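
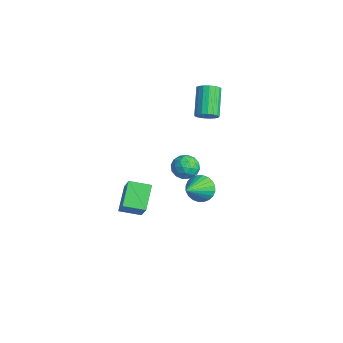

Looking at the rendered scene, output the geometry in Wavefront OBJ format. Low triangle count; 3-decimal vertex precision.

v -2.948 -1.716 -2.078
v -1.713 -1.897 -0.646
v -2.403 -0.511 -2.396
v -1.169 -0.692 -0.963
v -1.791 -2.528 -3.177
v -0.557 -2.709 -1.744
v -1.247 -1.323 -3.494
v -0.012 -1.504 -2.062
v -3.266 3.551 2.419
v -2.802 3.399 2.961
v -4.19 4.098 4.344
v -4.654 4.249 3.801
v -2.723 3.728 2.874
v -4.111 4.427 4.256
v -2.769 4.017 2.682
v -4.157 4.716 4.064
v -2.929 4.198 2.429
v -4.317 4.897 3.812
v -3.166 4.231 2.175
v -4.554 4.93 3.557
v -3.426 4.109 1.976
v -4.814 4.807 3.359
v -3.649 3.858 1.879
v -5.037 4.557 3.261
v -3.785 3.537 1.905
v -5.172 4.236 3.288
v -3.801 3.219 2.049
v -5.189 3.918 3.432
v -3.695 2.977 2.278
v -5.083 3.676 3.66
v -3.491 2.866 2.539
v -4.879 3.565 3.921
v -3.235 2.913 2.772
v -4.623 3.612 4.155
v -2.986 3.105 2.925
v -4.374 3.804 4.307
v 0.318 1.523 1.372
v 0.895 1.119 1.886
v -0.055 0.281 0.814
v 0.522 -0.123 1.328
v -0.191 0.241 1.675
v 0.04 1.009 2.02
v 0.8 0.391 0.68
v 1.031 1.159 1.025
v 1.193 0.419 1.458
v 0.581 0.327 2.074
v 0.259 1.073 0.626
v -0.353 0.981 1.242
v 0.639 1.43 1.678
v 0.201 -0.03 1.022
v -0.218 0.184 1.226
v 0.121 -0.054 1.528
v 0.137 1.366 1.757
v 0.476 1.128 2.059
v -0.162 0.612 1.935
v 0.364 0.272 0.641
v 0.703 0.034 0.943
v 0.719 1.454 1.172
v 1.058 1.216 1.474
v 1.002 0.788 0.765
v 1.154 0.781 1.729
v 0.935 0.051 1.401
v 1.098 0.353 1.02
v 1.234 0.804 1.223
v 0.794 0.727 2.09
v 0.575 -0.003 1.762
v 0.156 0.211 1.966
v 0.291 0.662 2.169
v 0.969 0.315 1.839
v 0.265 1.403 0.938
v 0.046 0.673 0.61
v 0.549 0.738 0.531
v 0.684 1.189 0.734
v -0.095 1.349 1.299
v -0.314 0.619 0.971
v -0.394 0.596 1.477
v -0.258 1.047 1.68
v -0.129 1.085 0.861
v -3.835 3.425 -4.446
v -3.043 3.666 -4.97
v -2.725 2.015 -3.414
v -3.013 3.906 -4.674
v -3.107 4.073 -4.343
v -3.313 4.142 -4.028
v -3.598 4.101 -3.777
v -3.92 3.957 -3.627
v -4.228 3.733 -3.603
v -4.477 3.461 -3.706
v -4.628 3.184 -3.922
v -4.658 2.944 -4.218
v -4.563 2.777 -4.548
v -4.357 2.708 -4.863
v -4.072 2.749 -5.115
v -3.751 2.892 -5.264
v -3.442 3.117 -5.289
v -3.194 3.389 -5.186
f 2 4 1
f 5 2 1
f 1 4 3
f 3 5 1
f 2 8 4
f 6 2 5
f 6 8 2
f 4 8 3
f 7 5 3
f 3 8 7
f 7 6 5
f 8 6 7
f 10 9 13
f 10 13 11
f 11 13 14
f 11 14 12
f 13 9 15
f 13 15 14
f 14 15 16
f 14 16 12
f 15 9 17
f 15 17 16
f 16 17 18
f 16 18 12
f 17 9 19
f 17 19 18
f 18 19 20
f 18 20 12
f 19 9 21
f 19 21 20
f 20 21 22
f 20 22 12
f 21 9 23
f 21 23 22
f 22 23 24
f 22 24 12
f 23 9 25
f 23 25 24
f 24 25 26
f 24 26 12
f 25 9 27
f 25 27 26
f 26 27 28
f 26 28 12
f 27 9 29
f 27 29 28
f 28 29 30
f 28 30 12
f 29 9 31
f 29 31 30
f 30 31 32
f 30 32 12
f 31 9 33
f 31 33 32
f 32 33 34
f 32 34 12
f 33 9 35
f 33 35 34
f 34 35 36
f 34 36 12
f 35 9 10
f 35 10 36
f 36 10 11
f 36 11 12
f 37 74 53
f 74 48 77
f 53 77 42
f 74 77 53
f 37 53 49
f 53 42 54
f 49 54 38
f 53 54 49
f 37 49 58
f 49 38 59
f 58 59 44
f 49 59 58
f 37 58 70
f 58 44 73
f 70 73 47
f 58 73 70
f 37 70 74
f 70 47 78
f 74 78 48
f 70 78 74
f 38 54 65
f 54 42 68
f 65 68 46
f 54 68 65
f 42 77 55
f 77 48 76
f 55 76 41
f 77 76 55
f 48 78 75
f 78 47 71
f 75 71 39
f 78 71 75
f 47 73 72
f 73 44 60
f 72 60 43
f 73 60 72
f 44 59 64
f 59 38 61
f 64 61 45
f 59 61 64
f 40 66 52
f 66 46 67
f 52 67 41
f 66 67 52
f 40 52 50
f 52 41 51
f 50 51 39
f 52 51 50
f 40 50 57
f 50 39 56
f 57 56 43
f 50 56 57
f 40 57 62
f 57 43 63
f 62 63 45
f 57 63 62
f 40 62 66
f 62 45 69
f 66 69 46
f 62 69 66
f 41 67 55
f 67 46 68
f 55 68 42
f 67 68 55
f 39 51 75
f 51 41 76
f 75 76 48
f 51 76 75
f 43 56 72
f 56 39 71
f 72 71 47
f 56 71 72
f 45 63 64
f 63 43 60
f 64 60 44
f 63 60 64
f 46 69 65
f 69 45 61
f 65 61 38
f 69 61 65
f 80 79 82
f 80 82 81
f 82 79 83
f 82 83 81
f 83 79 84
f 83 84 81
f 84 79 85
f 84 85 81
f 85 79 86
f 85 86 81
f 86 79 87
f 86 87 81
f 87 79 88
f 87 88 81
f 88 79 89
f 88 89 81
f 89 79 90
f 89 90 81
f 90 79 91
f 90 91 81
f 91 79 92
f 91 92 81
f 92 79 93
f 92 93 81
f 93 79 94
f 93 94 81
f 94 79 95
f 94 95 81
f 95 79 96
f 95 96 81
f 96 79 80
f 96 80 81



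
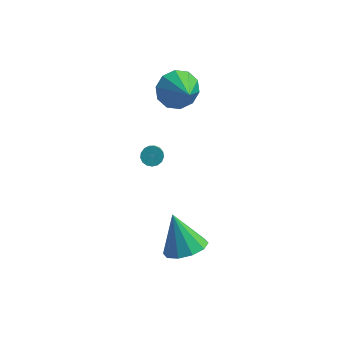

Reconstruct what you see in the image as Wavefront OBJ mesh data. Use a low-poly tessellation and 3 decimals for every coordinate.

v 1.06 -1.198 -2.722
v 1.899 -1.513 -2.235
v 0.36 -0.522 -1.078
v 2 -0.924 -2.434
v 1.742 -0.439 -2.743
v 1.223 -0.244 -3.044
v 0.643 -0.413 -3.222
v 0.222 -0.882 -3.209
v 0.121 -1.471 -3.01
v 0.379 -1.956 -2.701
v 0.897 -2.151 -2.399
v 1.478 -1.982 -2.221
v -1.123 2.751 -0.529
v -0.667 2.627 -0.721
v -0.421 1.266 0.737
v -0.877 1.389 0.929
v -0.617 2.806 -0.563
v -0.371 1.445 0.896
v -0.683 2.972 -0.397
v -0.437 1.611 1.062
v -0.85 3.088 -0.261
v -0.604 1.726 1.198
v -1.08 3.126 -0.186
v -0.834 1.765 1.272
v -1.319 3.078 -0.191
v -1.073 1.717 1.268
v -1.513 2.955 -0.272
v -1.267 1.594 1.186
v -1.618 2.785 -0.413
v -1.372 1.424 1.045
v -1.61 2.608 -0.58
v -1.364 1.247 0.878
v -1.49 2.463 -0.736
v -1.244 1.102 0.723
v -1.286 2.384 -0.844
v -1.04 1.023 0.614
v -1.045 2.389 -0.88
v -0.799 1.028 0.578
v -0.821 2.477 -0.836
v -0.575 1.116 0.623
v -0.226 4.084 3.172
v 0.557 4.727 3.357
v 0.486 2.976 4.008
v 0.127 4.801 3.821
v -0.438 4.601 4.037
v -0.921 4.204 3.922
v -1.139 3.76 3.521
v -1.009 3.44 2.986
v -0.579 3.366 2.522
v -0.014 3.566 2.307
v 0.469 3.964 2.421
v 0.687 4.407 2.822
f 2 1 4
f 2 4 3
f 4 1 5
f 4 5 3
f 5 1 6
f 5 6 3
f 6 1 7
f 6 7 3
f 7 1 8
f 7 8 3
f 8 1 9
f 8 9 3
f 9 1 10
f 9 10 3
f 10 1 11
f 10 11 3
f 11 1 12
f 11 12 3
f 12 1 2
f 12 2 3
f 14 13 17
f 14 17 15
f 15 17 18
f 15 18 16
f 17 13 19
f 17 19 18
f 18 19 20
f 18 20 16
f 19 13 21
f 19 21 20
f 20 21 22
f 20 22 16
f 21 13 23
f 21 23 22
f 22 23 24
f 22 24 16
f 23 13 25
f 23 25 24
f 24 25 26
f 24 26 16
f 25 13 27
f 25 27 26
f 26 27 28
f 26 28 16
f 27 13 29
f 27 29 28
f 28 29 30
f 28 30 16
f 29 13 31
f 29 31 30
f 30 31 32
f 30 32 16
f 31 13 33
f 31 33 32
f 32 33 34
f 32 34 16
f 33 13 35
f 33 35 34
f 34 35 36
f 34 36 16
f 35 13 37
f 35 37 36
f 36 37 38
f 36 38 16
f 37 13 39
f 37 39 38
f 38 39 40
f 38 40 16
f 39 13 14
f 39 14 40
f 40 14 15
f 40 15 16
f 42 41 44
f 42 44 43
f 44 41 45
f 44 45 43
f 45 41 46
f 45 46 43
f 46 41 47
f 46 47 43
f 47 41 48
f 47 48 43
f 48 41 49
f 48 49 43
f 49 41 50
f 49 50 43
f 50 41 51
f 50 51 43
f 51 41 52
f 51 52 43
f 52 41 42
f 52 42 43



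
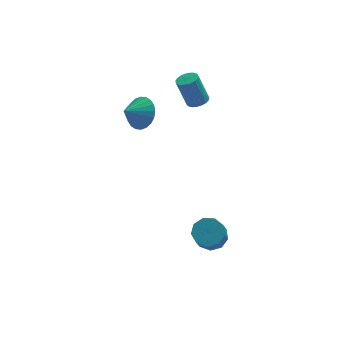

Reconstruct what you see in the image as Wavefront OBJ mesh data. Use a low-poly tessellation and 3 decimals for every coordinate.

v 0.585 -2.176 -3.981
v 1.023 -1.644 -3.5
v 0.652 -2.573 -2.138
v 0.215 -3.104 -2.619
v 0.475 -1.474 -3.533
v 0.105 -2.403 -2.17
v -0.021 -1.632 -3.776
v -0.392 -2.561 -2.413
v -0.234 -2.045 -4.115
v -0.604 -2.973 -2.752
v -0.063 -2.518 -4.391
v -0.433 -3.447 -3.029
v 0.411 -2.832 -4.476
v 0.041 -3.761 -3.113
v 0.967 -2.838 -4.329
v 0.596 -3.767 -2.967
v 1.344 -2.535 -4.02
v 0.973 -3.463 -2.657
v 1.366 -2.063 -3.692
v 0.995 -2.992 -2.33
v -2.099 2.266 2.291
v -1.567 2.415 3.101
v -3.021 1.874 2.969
v -1.74 2.754 3.062
v -1.968 3.018 2.906
v -2.215 3.169 2.656
v -2.445 3.181 2.35
v -2.622 3.055 2.036
v -2.719 2.808 1.76
v -2.722 2.479 1.566
v -2.63 2.118 1.481
v -2.457 1.779 1.521
v -2.23 1.514 1.677
v -1.982 1.364 1.927
v -1.753 1.351 2.233
v -1.576 1.478 2.547
v -1.478 1.724 2.823
v -1.475 2.054 3.017
v 1.064 3.62 1.54
v 1.558 3.336 1.757
v 1.05 3.656 3.336
v 0.556 3.94 3.12
v 1.64 3.575 1.735
v 1.132 3.895 3.314
v 1.623 3.822 1.679
v 1.115 4.141 3.259
v 1.509 4.034 1.599
v 1 4.353 3.179
v 1.318 4.174 1.51
v 0.809 4.494 3.089
v 1.083 4.219 1.425
v 0.574 4.539 3.005
v 0.845 4.16 1.36
v 0.336 4.48 2.94
v 0.644 4.008 1.327
v 0.136 4.328 2.906
v 0.517 3.789 1.33
v 0.009 4.108 2.91
v 0.484 3.54 1.37
v -0.024 3.86 2.949
v 0.551 3.306 1.439
v 0.043 3.625 3.018
v 0.707 3.126 1.525
v 0.199 3.445 3.105
v 0.925 3.031 1.615
v 0.417 3.351 3.194
v 1.167 3.038 1.691
v 0.659 3.358 3.271
v 1.391 3.146 1.741
v 0.883 3.466 3.321
f 2 1 5
f 2 5 3
f 3 5 6
f 3 6 4
f 5 1 7
f 5 7 6
f 6 7 8
f 6 8 4
f 7 1 9
f 7 9 8
f 8 9 10
f 8 10 4
f 9 1 11
f 9 11 10
f 10 11 12
f 10 12 4
f 11 1 13
f 11 13 12
f 12 13 14
f 12 14 4
f 13 1 15
f 13 15 14
f 14 15 16
f 14 16 4
f 15 1 17
f 15 17 16
f 16 17 18
f 16 18 4
f 17 1 19
f 17 19 18
f 18 19 20
f 18 20 4
f 19 1 2
f 19 2 20
f 20 2 3
f 20 3 4
f 22 21 24
f 22 24 23
f 24 21 25
f 24 25 23
f 25 21 26
f 25 26 23
f 26 21 27
f 26 27 23
f 27 21 28
f 27 28 23
f 28 21 29
f 28 29 23
f 29 21 30
f 29 30 23
f 30 21 31
f 30 31 23
f 31 21 32
f 31 32 23
f 32 21 33
f 32 33 23
f 33 21 34
f 33 34 23
f 34 21 35
f 34 35 23
f 35 21 36
f 35 36 23
f 36 21 37
f 36 37 23
f 37 21 38
f 37 38 23
f 38 21 22
f 38 22 23
f 40 39 43
f 40 43 41
f 41 43 44
f 41 44 42
f 43 39 45
f 43 45 44
f 44 45 46
f 44 46 42
f 45 39 47
f 45 47 46
f 46 47 48
f 46 48 42
f 47 39 49
f 47 49 48
f 48 49 50
f 48 50 42
f 49 39 51
f 49 51 50
f 50 51 52
f 50 52 42
f 51 39 53
f 51 53 52
f 52 53 54
f 52 54 42
f 53 39 55
f 53 55 54
f 54 55 56
f 54 56 42
f 55 39 57
f 55 57 56
f 56 57 58
f 56 58 42
f 57 39 59
f 57 59 58
f 58 59 60
f 58 60 42
f 59 39 61
f 59 61 60
f 60 61 62
f 60 62 42
f 61 39 63
f 61 63 62
f 62 63 64
f 62 64 42
f 63 39 65
f 63 65 64
f 64 65 66
f 64 66 42
f 65 39 67
f 65 67 66
f 66 67 68
f 66 68 42
f 67 39 69
f 67 69 68
f 68 69 70
f 68 70 42
f 69 39 40
f 69 40 70
f 70 40 41
f 70 41 42



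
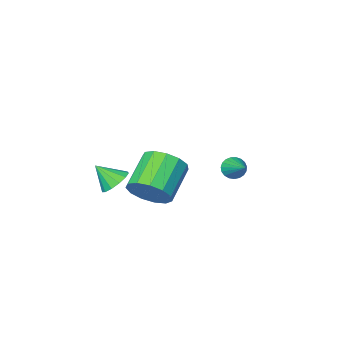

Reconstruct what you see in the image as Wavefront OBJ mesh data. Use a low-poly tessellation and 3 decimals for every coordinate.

v -3.423 1.6 0.09
v -2.872 1.646 -0.232
v -3.077 3.06 0.89
v -3.041 1.774 -0.393
v -3.276 1.872 -0.47
v -3.537 1.923 -0.45
v -3.778 1.918 -0.337
v -3.957 1.859 -0.15
v -4.044 1.754 0.079
v -4.024 1.623 0.309
v -3.9 1.488 0.502
v -3.694 1.372 0.624
v -3.44 1.296 0.653
v -3.184 1.272 0.585
v -2.969 1.305 0.432
v -2.833 1.389 0.219
v -2.799 1.51 -0.016
v 1.297 -1.221 -0.794
v 2.03 -0.897 -1.08
v 1.983 -1.899 0.194
v 1.864 -0.589 -0.753
v 1.519 -0.481 -0.439
v 1.103 -0.608 -0.238
v 0.749 -0.929 -0.213
v 0.569 -1.344 -0.373
v 0.62 -1.719 -0.666
v 0.887 -1.936 -1
v 1.283 -1.926 -1.268
v 1.684 -1.692 -1.386
v 1.963 -1.309 -1.316
v 2.782 4.257 1.649
v 3.562 3.804 2.261
v 2.137 2.869 3.383
v 1.358 3.323 2.771
v 3.421 4.339 2.528
v 1.997 3.404 3.65
v 3.078 4.848 2.516
v 1.654 3.913 3.638
v 2.641 5.169 2.229
v 1.216 4.234 3.351
v 2.248 5.201 1.758
v 0.824 4.267 2.88
v 2.025 4.934 1.252
v 0.601 3.999 2.374
v 2.043 4.452 0.872
v 0.618 3.517 1.994
v 2.295 3.908 0.739
v 0.871 2.973 1.861
v 2.702 3.475 0.895
v 1.277 2.54 2.017
v 3.134 3.29 1.29
v 1.71 2.355 2.412
v 3.455 3.413 1.799
v 2.03 2.478 2.921
f 2 1 4
f 2 4 3
f 4 1 5
f 4 5 3
f 5 1 6
f 5 6 3
f 6 1 7
f 6 7 3
f 7 1 8
f 7 8 3
f 8 1 9
f 8 9 3
f 9 1 10
f 9 10 3
f 10 1 11
f 10 11 3
f 11 1 12
f 11 12 3
f 12 1 13
f 12 13 3
f 13 1 14
f 13 14 3
f 14 1 15
f 14 15 3
f 15 1 16
f 15 16 3
f 16 1 17
f 16 17 3
f 17 1 2
f 17 2 3
f 19 18 21
f 19 21 20
f 21 18 22
f 21 22 20
f 22 18 23
f 22 23 20
f 23 18 24
f 23 24 20
f 24 18 25
f 24 25 20
f 25 18 26
f 25 26 20
f 26 18 27
f 26 27 20
f 27 18 28
f 27 28 20
f 28 18 29
f 28 29 20
f 29 18 30
f 29 30 20
f 30 18 19
f 30 19 20
f 32 31 35
f 32 35 33
f 33 35 36
f 33 36 34
f 35 31 37
f 35 37 36
f 36 37 38
f 36 38 34
f 37 31 39
f 37 39 38
f 38 39 40
f 38 40 34
f 39 31 41
f 39 41 40
f 40 41 42
f 40 42 34
f 41 31 43
f 41 43 42
f 42 43 44
f 42 44 34
f 43 31 45
f 43 45 44
f 44 45 46
f 44 46 34
f 45 31 47
f 45 47 46
f 46 47 48
f 46 48 34
f 47 31 49
f 47 49 48
f 48 49 50
f 48 50 34
f 49 31 51
f 49 51 50
f 50 51 52
f 50 52 34
f 51 31 53
f 51 53 52
f 52 53 54
f 52 54 34
f 53 31 32
f 53 32 54
f 54 32 33
f 54 33 34



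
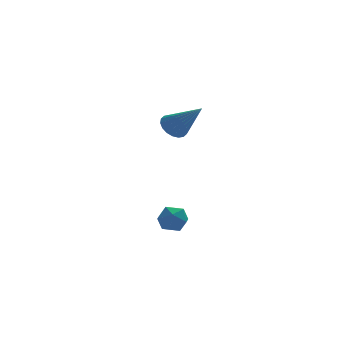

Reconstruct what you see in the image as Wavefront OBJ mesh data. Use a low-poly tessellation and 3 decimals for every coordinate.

v -2.919 0.828 2.234
v -2.527 1.311 2.386
v -2.081 -0.228 3.426
v -2.743 1.345 2.568
v -2.995 1.277 2.684
v -3.231 1.119 2.711
v -3.405 0.905 2.643
v -3.483 0.675 2.494
v -3.449 0.475 2.294
v -3.311 0.345 2.081
v -3.094 0.311 1.899
v -2.843 0.379 1.783
v -2.607 0.537 1.757
v -2.433 0.751 1.824
v -2.355 0.981 1.973
v -2.388 1.181 2.173
v -3.531 0.192 -2.904
v -2.996 0.626 -2.819
v -3.244 -0.346 -1.961
v -2.709 0.088 -1.876
v -3.359 0.32 -1.802
v -3.536 0.652 -2.385
v -2.704 -0.372 -2.395
v -2.881 -0.04 -2.978
v -2.485 0.277 -2.505
v -2.889 0.705 -2.138
v -3.351 -0.425 -2.642
v -3.755 0.003 -2.275
f 2 1 4
f 2 4 3
f 4 1 5
f 4 5 3
f 5 1 6
f 5 6 3
f 6 1 7
f 6 7 3
f 7 1 8
f 7 8 3
f 8 1 9
f 8 9 3
f 9 1 10
f 9 10 3
f 10 1 11
f 10 11 3
f 11 1 12
f 11 12 3
f 12 1 13
f 12 13 3
f 13 1 14
f 13 14 3
f 14 1 15
f 14 15 3
f 15 1 16
f 15 16 3
f 16 1 2
f 16 2 3
f 17 28 22
f 17 22 18
f 17 18 24
f 17 24 27
f 17 27 28
f 18 22 26
f 22 28 21
f 28 27 19
f 27 24 23
f 24 18 25
f 20 26 21
f 20 21 19
f 20 19 23
f 20 23 25
f 20 25 26
f 21 26 22
f 19 21 28
f 23 19 27
f 25 23 24
f 26 25 18



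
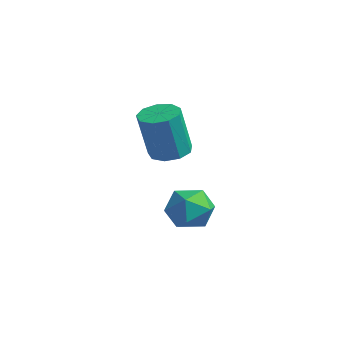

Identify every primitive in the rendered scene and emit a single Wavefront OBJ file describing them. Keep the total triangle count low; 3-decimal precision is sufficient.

v -2.19 3.319 0.5
v -1.56 3.646 0.236
v -1.7 2.214 0.304
v -1.07 2.541 0.04
v -1.244 2.592 0.775
v -1.547 3.275 0.896
v -1.713 2.585 -0.356
v -2.016 3.268 -0.235
v -1.265 3.192 -0.293
v -0.975 3.196 0.406
v -2.285 2.664 0.134
v -1.995 2.668 0.833
v -1.838 2.469 2.349
v -1.358 2.811 2.388
v -1.163 2.373 3.83
v -1.642 2.031 3.791
v -1.686 3.02 2.495
v -1.491 2.582 3.938
v -2.085 2.971 2.535
v -1.89 2.534 3.977
v -2.368 2.687 2.487
v -2.173 2.25 3.929
v -2.403 2.301 2.374
v -2.208 1.864 3.817
v -2.173 1.993 2.25
v -1.978 1.556 3.693
v -1.786 1.908 2.172
v -1.591 1.471 3.614
v -1.424 2.085 2.176
v -1.228 1.648 3.619
v -1.255 2.442 2.262
v -1.059 2.004 3.704
f 1 12 6
f 1 6 2
f 1 2 8
f 1 8 11
f 1 11 12
f 2 6 10
f 6 12 5
f 12 11 3
f 11 8 7
f 8 2 9
f 4 10 5
f 4 5 3
f 4 3 7
f 4 7 9
f 4 9 10
f 5 10 6
f 3 5 12
f 7 3 11
f 9 7 8
f 10 9 2
f 14 13 17
f 14 17 15
f 15 17 18
f 15 18 16
f 17 13 19
f 17 19 18
f 18 19 20
f 18 20 16
f 19 13 21
f 19 21 20
f 20 21 22
f 20 22 16
f 21 13 23
f 21 23 22
f 22 23 24
f 22 24 16
f 23 13 25
f 23 25 24
f 24 25 26
f 24 26 16
f 25 13 27
f 25 27 26
f 26 27 28
f 26 28 16
f 27 13 29
f 27 29 28
f 28 29 30
f 28 30 16
f 29 13 31
f 29 31 30
f 30 31 32
f 30 32 16
f 31 13 14
f 31 14 32
f 32 14 15
f 32 15 16



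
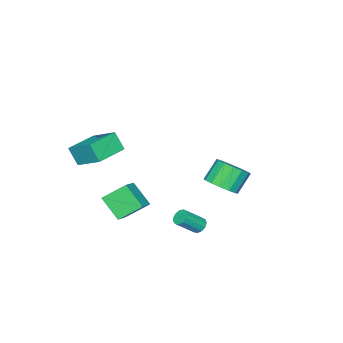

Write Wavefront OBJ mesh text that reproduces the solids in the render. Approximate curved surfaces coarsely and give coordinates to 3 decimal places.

v -3.424 1.28 -2.394
v -2.654 1.785 -1.849
v -3.625 1.965 -0.642
v -4.396 1.46 -1.186
v -2.921 2.185 -2.124
v -3.892 2.365 -0.916
v -3.323 2.342 -2.47
v -4.294 2.522 -1.263
v -3.752 2.215 -2.797
v -4.724 2.395 -1.589
v -4.093 1.838 -3.015
v -5.065 2.018 -1.808
v -4.255 1.311 -3.067
v -5.227 1.49 -1.86
v -4.195 0.775 -2.938
v -5.166 0.955 -1.731
v -3.928 0.375 -2.664
v -4.899 0.555 -1.456
v -3.526 0.218 -2.317
v -4.497 0.398 -1.11
v -3.096 0.345 -1.991
v -4.068 0.525 -0.783
v -2.755 0.722 -1.772
v -3.727 0.902 -0.565
v -2.593 1.25 -1.72
v -3.565 1.429 -0.513
v 1.829 3.666 -1.704
v 2.149 4.068 -1.787
v 3.091 3.515 -0.818
v 2.771 3.114 -0.736
v 1.971 4.147 -1.568
v 2.913 3.595 -0.599
v 1.748 4.074 -1.393
v 2.69 3.522 -0.424
v 1.55 3.872 -1.316
v 2.493 3.319 -0.348
v 1.441 3.604 -1.363
v 2.384 3.051 -0.394
v 1.455 3.356 -1.518
v 2.398 2.803 -0.55
v 1.588 3.206 -1.732
v 2.531 2.654 -0.764
v 1.797 3.203 -1.938
v 2.739 2.65 -0.969
v 2.016 3.346 -2.069
v 2.959 2.794 -1.1
v 2.176 3.592 -2.084
v 3.118 3.039 -1.116
v 2.225 3.86 -1.979
v 3.168 3.308 -1.011
v 1.807 -3.492 2.542
v 1.984 -1.833 3.532
v 1.814 -2.853 1.468
v 1.991 -1.193 2.458
v 3.709 -3.647 2.462
v 3.886 -1.987 3.452
v 3.716 -3.007 1.388
v 3.893 -1.348 2.378
v 1.859 0.414 -1.349
v 1.703 -0.822 -0.222
v 3.032 0.818 -0.744
v 2.875 -0.418 0.384
v 2.705 -0.582 -2.324
v 2.548 -1.818 -1.196
v 3.877 -0.178 -1.718
v 3.721 -1.414 -0.591
f 2 1 5
f 2 5 3
f 3 5 6
f 3 6 4
f 5 1 7
f 5 7 6
f 6 7 8
f 6 8 4
f 7 1 9
f 7 9 8
f 8 9 10
f 8 10 4
f 9 1 11
f 9 11 10
f 10 11 12
f 10 12 4
f 11 1 13
f 11 13 12
f 12 13 14
f 12 14 4
f 13 1 15
f 13 15 14
f 14 15 16
f 14 16 4
f 15 1 17
f 15 17 16
f 16 17 18
f 16 18 4
f 17 1 19
f 17 19 18
f 18 19 20
f 18 20 4
f 19 1 21
f 19 21 20
f 20 21 22
f 20 22 4
f 21 1 23
f 21 23 22
f 22 23 24
f 22 24 4
f 23 1 25
f 23 25 24
f 24 25 26
f 24 26 4
f 25 1 2
f 25 2 26
f 26 2 3
f 26 3 4
f 28 27 31
f 28 31 29
f 29 31 32
f 29 32 30
f 31 27 33
f 31 33 32
f 32 33 34
f 32 34 30
f 33 27 35
f 33 35 34
f 34 35 36
f 34 36 30
f 35 27 37
f 35 37 36
f 36 37 38
f 36 38 30
f 37 27 39
f 37 39 38
f 38 39 40
f 38 40 30
f 39 27 41
f 39 41 40
f 40 41 42
f 40 42 30
f 41 27 43
f 41 43 42
f 42 43 44
f 42 44 30
f 43 27 45
f 43 45 44
f 44 45 46
f 44 46 30
f 45 27 47
f 45 47 46
f 46 47 48
f 46 48 30
f 47 27 49
f 47 49 48
f 48 49 50
f 48 50 30
f 49 27 28
f 49 28 50
f 50 28 29
f 50 29 30
f 52 54 51
f 55 52 51
f 51 54 53
f 53 55 51
f 52 58 54
f 56 52 55
f 56 58 52
f 54 58 53
f 57 55 53
f 53 58 57
f 57 56 55
f 58 56 57
f 60 62 59
f 63 60 59
f 59 62 61
f 61 63 59
f 60 66 62
f 64 60 63
f 64 66 60
f 62 66 61
f 65 63 61
f 61 66 65
f 65 64 63
f 66 64 65



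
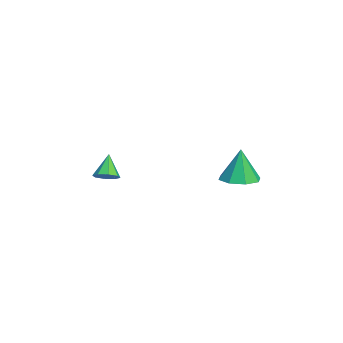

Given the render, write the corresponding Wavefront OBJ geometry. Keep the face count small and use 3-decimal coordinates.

v 2.115 2.021 1.457
v 2.905 1.516 1.525
v 2.005 2.079 3.183
v 3.032 2.224 1.509
v 2.621 2.813 1.463
v 1.915 2.938 1.413
v 1.325 2.526 1.39
v 1.199 1.818 1.405
v 1.609 1.229 1.452
v 2.316 1.104 1.501
v 0.959 -3.74 1.192
v 1.348 -4.111 1.501
v 0.221 -3.62 2.268
v 1.47 -3.653 1.533
v 1.292 -3.246 1.365
v 0.919 -3.129 1.096
v 0.57 -3.369 0.884
v 0.448 -3.827 0.851
v 0.626 -4.234 1.019
v 0.999 -4.351 1.288
f 2 1 4
f 2 4 3
f 4 1 5
f 4 5 3
f 5 1 6
f 5 6 3
f 6 1 7
f 6 7 3
f 7 1 8
f 7 8 3
f 8 1 9
f 8 9 3
f 9 1 10
f 9 10 3
f 10 1 2
f 10 2 3
f 12 11 14
f 12 14 13
f 14 11 15
f 14 15 13
f 15 11 16
f 15 16 13
f 16 11 17
f 16 17 13
f 17 11 18
f 17 18 13
f 18 11 19
f 18 19 13
f 19 11 20
f 19 20 13
f 20 11 12
f 20 12 13



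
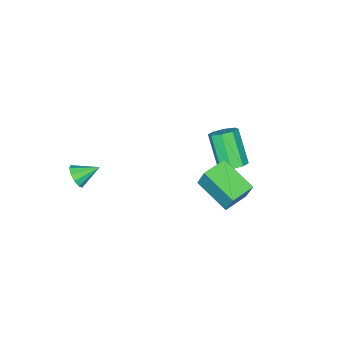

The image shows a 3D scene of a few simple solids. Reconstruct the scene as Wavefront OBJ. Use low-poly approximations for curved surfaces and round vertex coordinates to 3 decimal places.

v -2.519 0.86 -0.933
v -2.403 1.291 0.061
v -2.481 2.317 -1.569
v -2.365 2.748 -0.574
v -1.475 0.792 -1.026
v -1.359 1.223 -0.031
v -1.437 2.249 -1.661
v -1.321 2.68 -0.667
v -3.618 0.693 -1.674
v -3.035 0.599 -1.565
v -3.42 -0.287 -0.277
v -4.002 -0.193 -0.386
v -3.195 0.975 -1.354
v -3.58 0.088 -0.066
v -3.603 1.185 -1.33
v -3.987 0.298 -0.043
v -4.019 1.108 -1.508
v -4.403 0.221 -0.221
v -4.2 0.787 -1.783
v -4.585 -0.099 -0.495
v -4.04 0.412 -1.994
v -4.425 -0.475 -0.706
v -3.633 0.202 -2.017
v -4.017 -0.685 -0.73
v -3.217 0.279 -1.839
v -3.601 -0.608 -0.552
v 1.004 -3.121 -1.529
v 1.396 -2.82 -1.311
v 0.316 -2.559 -1.071
v 1.312 -2.683 -1.604
v 1.111 -2.714 -1.868
v 0.869 -2.9 -2.003
v 0.679 -3.17 -1.957
v 0.613 -3.422 -1.748
v 0.697 -3.558 -1.455
v 0.898 -3.528 -1.191
v 1.14 -3.342 -1.056
v 1.33 -3.071 -1.102
f 2 4 1
f 5 2 1
f 1 4 3
f 3 5 1
f 2 8 4
f 6 2 5
f 6 8 2
f 4 8 3
f 7 5 3
f 3 8 7
f 7 6 5
f 8 6 7
f 10 9 13
f 10 13 11
f 11 13 14
f 11 14 12
f 13 9 15
f 13 15 14
f 14 15 16
f 14 16 12
f 15 9 17
f 15 17 16
f 16 17 18
f 16 18 12
f 17 9 19
f 17 19 18
f 18 19 20
f 18 20 12
f 19 9 21
f 19 21 20
f 20 21 22
f 20 22 12
f 21 9 23
f 21 23 22
f 22 23 24
f 22 24 12
f 23 9 25
f 23 25 24
f 24 25 26
f 24 26 12
f 25 9 10
f 25 10 26
f 26 10 11
f 26 11 12
f 28 27 30
f 28 30 29
f 30 27 31
f 30 31 29
f 31 27 32
f 31 32 29
f 32 27 33
f 32 33 29
f 33 27 34
f 33 34 29
f 34 27 35
f 34 35 29
f 35 27 36
f 35 36 29
f 36 27 37
f 36 37 29
f 37 27 38
f 37 38 29
f 38 27 28
f 38 28 29



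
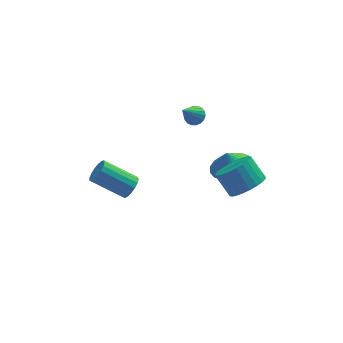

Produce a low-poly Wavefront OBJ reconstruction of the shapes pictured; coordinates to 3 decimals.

v -2.816 0.252 -1.729
v -2.457 0.774 -1.586
v -3.906 1.491 -0.568
v -4.264 0.968 -0.711
v -2.602 0.854 -1.849
v -4.051 1.57 -0.831
v -2.797 0.795 -2.085
v -4.246 1.512 -1.067
v -2.995 0.612 -2.239
v -4.444 1.329 -1.221
v -3.153 0.347 -2.276
v -4.602 1.063 -1.259
v -3.233 0.059 -2.188
v -4.682 0.776 -1.171
v -3.218 -0.184 -1.995
v -4.667 0.532 -0.977
v -3.11 -0.327 -1.741
v -4.559 0.389 -0.723
v -2.935 -0.338 -1.484
v -4.384 0.378 -0.466
v -2.733 -0.214 -1.283
v -4.182 0.503 -0.265
v -2.549 0.017 -1.184
v -3.998 0.734 -0.167
v -2.427 0.302 -1.21
v -3.876 1.018 -0.193
v -2.393 0.575 -1.355
v -3.842 1.292 -0.338
v 2.064 0.111 -1.243
v 2.667 -0.748 -0.988
v 1.836 0.249 -0.237
v 2.982 -0.386 -0.966
v 3.116 0.075 -0.999
v 3.041 0.543 -1.08
v 2.773 0.925 -1.193
v 2.364 1.146 -1.316
v 1.896 1.162 -1.425
v 1.461 0.97 -1.497
v 1.146 0.608 -1.519
v 1.013 0.148 -1.487
v 1.088 -0.32 -1.405
v 1.356 -0.703 -1.292
v 1.764 -0.924 -1.169
v 2.232 -0.94 -1.06
v 1.83 -3.176 0.684
v 2.606 -3.332 1.228
v 2.126 -2.539 2.14
v 1.35 -2.384 1.596
v 2.715 -3.035 1.027
v 2.235 -2.242 1.939
v 2.69 -2.76 0.775
v 2.21 -1.967 1.686
v 2.534 -2.548 0.508
v 2.054 -1.755 1.42
v 2.271 -2.432 0.269
v 1.791 -1.639 1.18
v 1.94 -2.429 0.092
v 1.46 -1.636 1.004
v 1.593 -2.54 0.006
v 1.113 -1.747 0.918
v 1.282 -2.748 0.023
v 0.802 -1.955 0.935
v 1.054 -3.021 0.14
v 0.574 -2.228 1.052
v 0.945 -3.318 0.341
v 0.465 -2.525 1.253
v 0.97 -3.593 0.594
v 0.49 -2.8 1.505
v 1.126 -3.805 0.86
v 0.646 -3.012 1.772
v 1.389 -3.921 1.1
v 0.909 -3.128 2.011
v 1.72 -3.924 1.276
v 1.24 -3.131 2.188
v 2.067 -3.813 1.362
v 1.587 -3.02 2.274
v 2.378 -3.605 1.345
v 1.898 -2.812 2.257
v 0.957 2.694 0.544
v 1.223 3.049 0.886
v 0.183 2.126 1.736
v 1.021 3.179 0.818
v 0.807 3.213 0.695
v 0.623 3.144 0.542
v 0.504 2.986 0.39
v 0.476 2.77 0.268
v 0.542 2.539 0.201
v 0.691 2.339 0.202
v 0.892 2.21 0.271
v 1.107 2.176 0.394
v 1.291 2.245 0.547
v 1.409 2.403 0.699
v 1.438 2.619 0.821
v 1.371 2.849 0.888
f 2 1 5
f 2 5 3
f 3 5 6
f 3 6 4
f 5 1 7
f 5 7 6
f 6 7 8
f 6 8 4
f 7 1 9
f 7 9 8
f 8 9 10
f 8 10 4
f 9 1 11
f 9 11 10
f 10 11 12
f 10 12 4
f 11 1 13
f 11 13 12
f 12 13 14
f 12 14 4
f 13 1 15
f 13 15 14
f 14 15 16
f 14 16 4
f 15 1 17
f 15 17 16
f 16 17 18
f 16 18 4
f 17 1 19
f 17 19 18
f 18 19 20
f 18 20 4
f 19 1 21
f 19 21 20
f 20 21 22
f 20 22 4
f 21 1 23
f 21 23 22
f 22 23 24
f 22 24 4
f 23 1 25
f 23 25 24
f 24 25 26
f 24 26 4
f 25 1 27
f 25 27 26
f 26 27 28
f 26 28 4
f 27 1 2
f 27 2 28
f 28 2 3
f 28 3 4
f 30 29 32
f 30 32 31
f 32 29 33
f 32 33 31
f 33 29 34
f 33 34 31
f 34 29 35
f 34 35 31
f 35 29 36
f 35 36 31
f 36 29 37
f 36 37 31
f 37 29 38
f 37 38 31
f 38 29 39
f 38 39 31
f 39 29 40
f 39 40 31
f 40 29 41
f 40 41 31
f 41 29 42
f 41 42 31
f 42 29 43
f 42 43 31
f 43 29 44
f 43 44 31
f 44 29 30
f 44 30 31
f 46 45 49
f 46 49 47
f 47 49 50
f 47 50 48
f 49 45 51
f 49 51 50
f 50 51 52
f 50 52 48
f 51 45 53
f 51 53 52
f 52 53 54
f 52 54 48
f 53 45 55
f 53 55 54
f 54 55 56
f 54 56 48
f 55 45 57
f 55 57 56
f 56 57 58
f 56 58 48
f 57 45 59
f 57 59 58
f 58 59 60
f 58 60 48
f 59 45 61
f 59 61 60
f 60 61 62
f 60 62 48
f 61 45 63
f 61 63 62
f 62 63 64
f 62 64 48
f 63 45 65
f 63 65 64
f 64 65 66
f 64 66 48
f 65 45 67
f 65 67 66
f 66 67 68
f 66 68 48
f 67 45 69
f 67 69 68
f 68 69 70
f 68 70 48
f 69 45 71
f 69 71 70
f 70 71 72
f 70 72 48
f 71 45 73
f 71 73 72
f 72 73 74
f 72 74 48
f 73 45 75
f 73 75 74
f 74 75 76
f 74 76 48
f 75 45 77
f 75 77 76
f 76 77 78
f 76 78 48
f 77 45 46
f 77 46 78
f 78 46 47
f 78 47 48
f 80 79 82
f 80 82 81
f 82 79 83
f 82 83 81
f 83 79 84
f 83 84 81
f 84 79 85
f 84 85 81
f 85 79 86
f 85 86 81
f 86 79 87
f 86 87 81
f 87 79 88
f 87 88 81
f 88 79 89
f 88 89 81
f 89 79 90
f 89 90 81
f 90 79 91
f 90 91 81
f 91 79 92
f 91 92 81
f 92 79 93
f 92 93 81
f 93 79 94
f 93 94 81
f 94 79 80
f 94 80 81



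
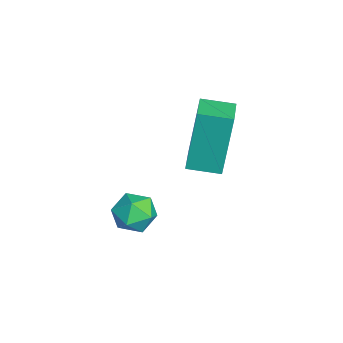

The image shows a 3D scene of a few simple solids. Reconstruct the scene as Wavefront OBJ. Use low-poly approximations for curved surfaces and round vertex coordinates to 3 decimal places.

v 3.533 1.818 -1.81
v 4.062 1.632 -1.402
v 3.138 0.768 -1.778
v 3.667 0.582 -1.37
v 3.173 1.004 -1.126
v 3.417 1.653 -1.146
v 3.783 0.747 -2.034
v 4.027 1.396 -2.054
v 4.217 0.97 -1.54
v 3.84 1.129 -0.979
v 3.36 1.271 -2.201
v 2.983 1.43 -1.64
v -0.054 2.922 -2.257
v -0.37 3.27 -0.149
v 0.129 3.936 -2.397
v -0.187 4.284 -0.289
v 1.007 2.756 -2.071
v 0.691 3.104 0.037
v 1.19 3.77 -2.211
v 0.874 4.118 -0.103
f 1 12 6
f 1 6 2
f 1 2 8
f 1 8 11
f 1 11 12
f 2 6 10
f 6 12 5
f 12 11 3
f 11 8 7
f 8 2 9
f 4 10 5
f 4 5 3
f 4 3 7
f 4 7 9
f 4 9 10
f 5 10 6
f 3 5 12
f 7 3 11
f 9 7 8
f 10 9 2
f 14 16 13
f 17 14 13
f 13 16 15
f 15 17 13
f 14 20 16
f 18 14 17
f 18 20 14
f 16 20 15
f 19 17 15
f 15 20 19
f 19 18 17
f 20 18 19



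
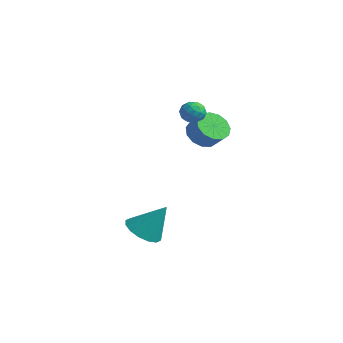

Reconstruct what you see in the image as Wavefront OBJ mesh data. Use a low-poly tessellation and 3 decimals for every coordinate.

v 0.842 -2.682 -2.962
v 1.518 -2.127 -3.561
v 1.658 -1.878 -1.298
v 1.08 -1.802 -3.503
v 0.578 -1.712 -3.3
v 0.147 -1.882 -3.007
v -0.098 -2.267 -2.701
v -0.091 -2.762 -2.465
v 0.166 -3.236 -2.363
v 0.604 -3.561 -2.421
v 1.106 -3.651 -2.624
v 1.537 -3.481 -2.917
v 1.782 -3.096 -3.223
v 1.775 -2.601 -3.459
v -2.467 3.632 0.926
v -1.781 3.647 0.198
v -0.947 3.724 0.986
v -1.633 3.708 1.714
v -1.922 4.184 0.295
v -1.088 4.261 1.083
v -2.236 4.545 0.592
v -1.402 4.622 1.38
v -2.623 4.617 0.995
v -1.789 4.694 1.783
v -2.961 4.376 1.376
v -2.127 4.453 2.164
v -3.142 3.898 1.615
v -2.307 3.975 2.402
v -3.108 3.336 1.634
v -2.274 3.413 2.422
v -2.872 2.868 1.429
v -2.037 2.945 2.217
v -2.506 2.642 1.064
v -1.672 2.719 1.852
v -2.129 2.73 0.656
v -1.294 2.807 1.443
v -1.858 3.105 0.333
v -1.024 3.182 1.121
v -1.848 3.05 3.348
v -1.466 2.998 2.721
v -2.734 2.422 2.859
v -2.352 2.37 2.232
v -2.124 2.012 2.833
v -1.576 2.4 3.135
v -2.624 3.02 2.445
v -2.076 3.408 2.747
v -1.945 2.98 2.163
v -1.636 2.357 2.403
v -2.564 3.063 3.177
v -2.255 2.44 3.417
v -1.579 3.079 3.077
v -2.621 2.341 2.503
v -2.487 2.13 2.856
v -2.262 2.1 2.487
v -1.644 2.727 3.321
v -1.419 2.697 2.952
v -1.806 2.117 3.018
v -2.781 2.723 2.628
v -2.556 2.693 2.259
v -1.938 3.32 3.093
v -1.713 3.29 2.724
v -2.394 3.303 2.562
v -1.636 3.038 2.381
v -2.157 2.669 2.094
v -2.317 3.051 2.219
v -1.995 3.279 2.396
v -1.455 2.672 2.522
v -1.975 2.303 2.235
v -1.841 2.092 2.588
v -1.519 2.32 2.765
v -1.736 2.661 2.194
v -2.225 3.117 3.345
v -2.745 2.748 3.058
v -2.681 3.1 2.815
v -2.359 3.328 2.992
v -2.043 2.751 3.486
v -2.564 2.382 3.199
v -2.205 2.141 3.184
v -1.883 2.369 3.361
v -2.464 2.759 3.386
f 2 1 4
f 2 4 3
f 4 1 5
f 4 5 3
f 5 1 6
f 5 6 3
f 6 1 7
f 6 7 3
f 7 1 8
f 7 8 3
f 8 1 9
f 8 9 3
f 9 1 10
f 9 10 3
f 10 1 11
f 10 11 3
f 11 1 12
f 11 12 3
f 12 1 13
f 12 13 3
f 13 1 14
f 13 14 3
f 14 1 2
f 14 2 3
f 16 15 19
f 16 19 17
f 17 19 20
f 17 20 18
f 19 15 21
f 19 21 20
f 20 21 22
f 20 22 18
f 21 15 23
f 21 23 22
f 22 23 24
f 22 24 18
f 23 15 25
f 23 25 24
f 24 25 26
f 24 26 18
f 25 15 27
f 25 27 26
f 26 27 28
f 26 28 18
f 27 15 29
f 27 29 28
f 28 29 30
f 28 30 18
f 29 15 31
f 29 31 30
f 30 31 32
f 30 32 18
f 31 15 33
f 31 33 32
f 32 33 34
f 32 34 18
f 33 15 35
f 33 35 34
f 34 35 36
f 34 36 18
f 35 15 37
f 35 37 36
f 36 37 38
f 36 38 18
f 37 15 16
f 37 16 38
f 38 16 17
f 38 17 18
f 39 76 55
f 76 50 79
f 55 79 44
f 76 79 55
f 39 55 51
f 55 44 56
f 51 56 40
f 55 56 51
f 39 51 60
f 51 40 61
f 60 61 46
f 51 61 60
f 39 60 72
f 60 46 75
f 72 75 49
f 60 75 72
f 39 72 76
f 72 49 80
f 76 80 50
f 72 80 76
f 40 56 67
f 56 44 70
f 67 70 48
f 56 70 67
f 44 79 57
f 79 50 78
f 57 78 43
f 79 78 57
f 50 80 77
f 80 49 73
f 77 73 41
f 80 73 77
f 49 75 74
f 75 46 62
f 74 62 45
f 75 62 74
f 46 61 66
f 61 40 63
f 66 63 47
f 61 63 66
f 42 68 54
f 68 48 69
f 54 69 43
f 68 69 54
f 42 54 52
f 54 43 53
f 52 53 41
f 54 53 52
f 42 52 59
f 52 41 58
f 59 58 45
f 52 58 59
f 42 59 64
f 59 45 65
f 64 65 47
f 59 65 64
f 42 64 68
f 64 47 71
f 68 71 48
f 64 71 68
f 43 69 57
f 69 48 70
f 57 70 44
f 69 70 57
f 41 53 77
f 53 43 78
f 77 78 50
f 53 78 77
f 45 58 74
f 58 41 73
f 74 73 49
f 58 73 74
f 47 65 66
f 65 45 62
f 66 62 46
f 65 62 66
f 48 71 67
f 71 47 63
f 67 63 40
f 71 63 67



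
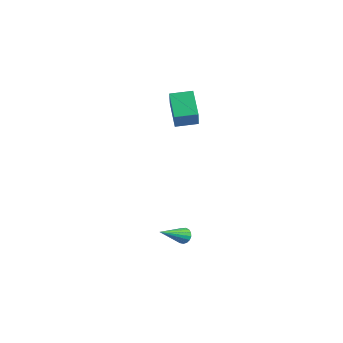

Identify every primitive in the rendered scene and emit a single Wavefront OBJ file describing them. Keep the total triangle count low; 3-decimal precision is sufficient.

v -0.606 0.414 3.428
v -0.139 -0.077 4.676
v 0.181 1.467 3.548
v 0.649 0.975 4.796
v 0.711 -0.475 2.584
v 1.179 -0.967 3.832
v 1.499 0.577 2.704
v 1.966 0.086 3.952
v 3.532 -2.527 -3.914
v 3.975 -2.718 -4.133
v 3.388 -4.193 -2.746
v 4.058 -2.586 -3.933
v 4.021 -2.439 -3.729
v 3.871 -2.313 -3.568
v 3.644 -2.236 -3.485
v 3.391 -2.225 -3.501
v 3.17 -2.284 -3.611
v 3.032 -2.398 -3.791
v 3.009 -2.541 -3.999
v 3.105 -2.682 -4.187
v 3.298 -2.786 -4.313
v 3.546 -2.832 -4.347
v 3.79 -2.807 -4.282
f 2 4 1
f 5 2 1
f 1 4 3
f 3 5 1
f 2 8 4
f 6 2 5
f 6 8 2
f 4 8 3
f 7 5 3
f 3 8 7
f 7 6 5
f 8 6 7
f 10 9 12
f 10 12 11
f 12 9 13
f 12 13 11
f 13 9 14
f 13 14 11
f 14 9 15
f 14 15 11
f 15 9 16
f 15 16 11
f 16 9 17
f 16 17 11
f 17 9 18
f 17 18 11
f 18 9 19
f 18 19 11
f 19 9 20
f 19 20 11
f 20 9 21
f 20 21 11
f 21 9 22
f 21 22 11
f 22 9 23
f 22 23 11
f 23 9 10
f 23 10 11



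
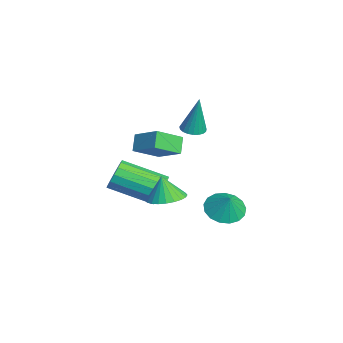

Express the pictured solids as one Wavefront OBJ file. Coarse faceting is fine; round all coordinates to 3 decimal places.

v 0.343 -0.338 -0.78
v 0.616 -0.718 -1.428
v -0.089 -2.623 -0.609
v -0.363 -2.242 0.04
v 0.933 -0.72 -1.161
v 0.227 -2.625 -0.342
v 1.091 -0.62 -0.792
v 0.386 -2.525 0.028
v 1.049 -0.444 -0.419
v 0.343 -2.349 0.4
v 0.817 -0.24 -0.143
v 0.112 -2.144 0.676
v 0.459 -0.062 -0.038
v -0.247 -1.966 0.781
v 0.069 0.043 -0.131
v -0.636 -1.862 0.688
v -0.247 0.045 -0.398
v -0.953 -1.86 0.421
v -0.406 -0.055 -0.768
v -1.111 -1.96 0.052
v -0.363 -0.231 -1.14
v -1.069 -2.136 -0.321
v -0.132 -0.436 -1.416
v -0.837 -2.34 -0.597
v 0.227 -0.614 -1.521
v -0.479 -2.518 -0.702
v -3.598 -0.853 0.533
v -2.519 -0.039 1.272
v -4.018 0.38 -0.211
v -2.939 1.194 0.527
v -2.981 -1.054 -0.147
v -1.902 -0.24 0.591
v -3.401 0.179 -0.892
v -2.322 0.993 -0.153
v 2.335 -0.449 -0.001
v 3.015 0.053 0.243
v 2.045 -0.611 1.141
v 2.766 0.288 0.213
v 2.451 0.41 0.15
v 2.119 0.402 0.065
v 1.82 0.264 -0.031
v 1.598 0.017 -0.122
v 1.49 -0.3 -0.195
v 1.509 -0.64 -0.238
v 1.655 -0.951 -0.245
v 1.904 -1.185 -0.215
v 2.219 -1.308 -0.153
v 2.551 -1.299 -0.067
v 2.851 -1.161 0.028
v 3.072 -0.915 0.119
v 3.181 -0.598 0.192
v 3.161 -0.258 0.235
v -2.238 1.512 1.433
v -1.649 1.414 1.379
v -2.022 1.748 3.367
v -1.663 1.661 1.351
v -1.776 1.883 1.336
v -1.97 2.041 1.339
v -2.209 2.107 1.358
v -2.454 2.071 1.389
v -2.662 1.938 1.429
v -2.796 1.731 1.469
v -2.834 1.487 1.503
v -2.768 1.247 1.525
v -2.612 1.053 1.531
v -2.39 0.939 1.52
v -2.143 0.923 1.494
v -1.911 1.01 1.458
v -1.737 1.183 1.417
v -0.246 2.562 -2.567
v 0.576 2.614 -3.041
v 0.286 2.658 -1.633
v 0.441 3.047 -3.009
v 0.149 3.369 -2.875
v -0.233 3.507 -2.671
v -0.619 3.427 -2.443
v -0.919 3.15 -2.244
v -1.065 2.738 -2.119
v -1.024 2.286 -2.096
v -0.804 1.897 -2.182
v -0.457 1.661 -2.355
v -0.061 1.631 -2.578
v 0.292 1.814 -2.798
v 0.522 2.169 -2.965
f 2 1 5
f 2 5 3
f 3 5 6
f 3 6 4
f 5 1 7
f 5 7 6
f 6 7 8
f 6 8 4
f 7 1 9
f 7 9 8
f 8 9 10
f 8 10 4
f 9 1 11
f 9 11 10
f 10 11 12
f 10 12 4
f 11 1 13
f 11 13 12
f 12 13 14
f 12 14 4
f 13 1 15
f 13 15 14
f 14 15 16
f 14 16 4
f 15 1 17
f 15 17 16
f 16 17 18
f 16 18 4
f 17 1 19
f 17 19 18
f 18 19 20
f 18 20 4
f 19 1 21
f 19 21 20
f 20 21 22
f 20 22 4
f 21 1 23
f 21 23 22
f 22 23 24
f 22 24 4
f 23 1 25
f 23 25 24
f 24 25 26
f 24 26 4
f 25 1 2
f 25 2 26
f 26 2 3
f 26 3 4
f 28 30 27
f 31 28 27
f 27 30 29
f 29 31 27
f 28 34 30
f 32 28 31
f 32 34 28
f 30 34 29
f 33 31 29
f 29 34 33
f 33 32 31
f 34 32 33
f 36 35 38
f 36 38 37
f 38 35 39
f 38 39 37
f 39 35 40
f 39 40 37
f 40 35 41
f 40 41 37
f 41 35 42
f 41 42 37
f 42 35 43
f 42 43 37
f 43 35 44
f 43 44 37
f 44 35 45
f 44 45 37
f 45 35 46
f 45 46 37
f 46 35 47
f 46 47 37
f 47 35 48
f 47 48 37
f 48 35 49
f 48 49 37
f 49 35 50
f 49 50 37
f 50 35 51
f 50 51 37
f 51 35 52
f 51 52 37
f 52 35 36
f 52 36 37
f 54 53 56
f 54 56 55
f 56 53 57
f 56 57 55
f 57 53 58
f 57 58 55
f 58 53 59
f 58 59 55
f 59 53 60
f 59 60 55
f 60 53 61
f 60 61 55
f 61 53 62
f 61 62 55
f 62 53 63
f 62 63 55
f 63 53 64
f 63 64 55
f 64 53 65
f 64 65 55
f 65 53 66
f 65 66 55
f 66 53 67
f 66 67 55
f 67 53 68
f 67 68 55
f 68 53 69
f 68 69 55
f 69 53 54
f 69 54 55
f 71 70 73
f 71 73 72
f 73 70 74
f 73 74 72
f 74 70 75
f 74 75 72
f 75 70 76
f 75 76 72
f 76 70 77
f 76 77 72
f 77 70 78
f 77 78 72
f 78 70 79
f 78 79 72
f 79 70 80
f 79 80 72
f 80 70 81
f 80 81 72
f 81 70 82
f 81 82 72
f 82 70 83
f 82 83 72
f 83 70 84
f 83 84 72
f 84 70 71
f 84 71 72



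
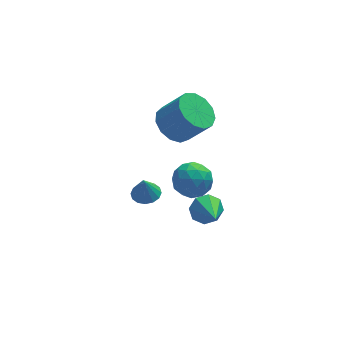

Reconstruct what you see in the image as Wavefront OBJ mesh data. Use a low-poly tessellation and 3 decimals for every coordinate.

v 0.53 0.985 -1.228
v 0.92 0.667 -1.784
v 0.57 -0.425 -0.392
v 1.259 0.91 -1.389
v 1.171 1.197 -0.9
v 0.708 1.36 -0.603
v 0.141 1.304 -0.672
v -0.198 1.061 -1.066
v -0.11 0.774 -1.555
v 0.353 0.61 -1.853
v -0.473 2.704 3.218
v 0.058 3.495 3.105
v 0.945 3.068 4.289
v 0.413 2.276 4.402
v -0.338 3.625 3.449
v 0.549 3.198 4.633
v -0.778 3.463 3.72
v 0.109 3.036 4.904
v -1.12 3.06 3.831
v -0.233 2.633 5.015
v -1.258 2.544 3.748
v -0.371 2.117 4.932
v -1.146 2.078 3.496
v -0.259 1.651 4.681
v -0.821 1.811 3.156
v 0.066 1.384 4.341
v -0.386 1.827 2.836
v 0.501 1.4 4.02
v 0.022 2.122 2.637
v 0.909 1.695 3.821
v 0.272 2.601 2.622
v 1.159 2.174 3.807
v 0.286 3.113 2.797
v 1.173 2.686 3.981
v -1.949 1.332 0.18
v -1.5 0.877 0.205
v -2.071 1.268 1.2
v -1.335 1.162 0.242
v -1.335 1.492 0.263
v -1.499 1.78 0.262
v -1.784 1.948 0.238
v -2.112 1.951 0.199
v -2.398 1.788 0.155
v -2.562 1.503 0.117
v -2.563 1.172 0.096
v -2.399 0.885 0.097
v -2.114 0.717 0.121
v -1.785 0.714 0.16
v -0.084 0.753 2.534
v 0.486 0.486 1.9
v -1.046 -0.226 2.08
v -0.476 -0.493 1.446
v -0.298 -0.659 2.306
v 0.297 -0.054 2.586
v -0.857 0.314 1.394
v -0.262 0.919 1.674
v 0.009 0.215 1.195
v 0.354 -0.386 1.759
v -0.914 0.646 2.221
v -0.569 0.045 2.785
v 0.286 0.706 2.257
v -0.846 -0.446 1.723
v -0.741 -0.543 2.228
v -0.405 -0.7 1.856
v 0.174 0.388 2.66
v 0.51 0.231 2.288
v 0.049 -0.442 2.526
v -1.07 0.029 1.692
v -0.734 -0.128 1.32
v -0.155 0.96 2.124
v 0.181 0.803 1.752
v -0.609 0.702 1.454
v 0.34 0.389 1.47
v -0.225 -0.186 1.203
v -0.45 0.288 1.172
v -0.1 0.644 1.337
v 0.543 0.036 1.801
v -0.022 -0.54 1.534
v 0.083 -0.637 2.04
v 0.432 -0.281 2.205
v 0.263 -0.123 1.387
v -0.538 0.8 2.446
v -1.103 0.224 2.179
v -0.992 0.541 1.775
v -0.643 0.897 1.94
v -0.335 0.446 2.777
v -0.9 -0.129 2.51
v -0.46 -0.384 2.643
v -0.11 -0.028 2.808
v -0.823 0.383 2.593
f 2 1 4
f 2 4 3
f 4 1 5
f 4 5 3
f 5 1 6
f 5 6 3
f 6 1 7
f 6 7 3
f 7 1 8
f 7 8 3
f 8 1 9
f 8 9 3
f 9 1 10
f 9 10 3
f 10 1 2
f 10 2 3
f 12 11 15
f 12 15 13
f 13 15 16
f 13 16 14
f 15 11 17
f 15 17 16
f 16 17 18
f 16 18 14
f 17 11 19
f 17 19 18
f 18 19 20
f 18 20 14
f 19 11 21
f 19 21 20
f 20 21 22
f 20 22 14
f 21 11 23
f 21 23 22
f 22 23 24
f 22 24 14
f 23 11 25
f 23 25 24
f 24 25 26
f 24 26 14
f 25 11 27
f 25 27 26
f 26 27 28
f 26 28 14
f 27 11 29
f 27 29 28
f 28 29 30
f 28 30 14
f 29 11 31
f 29 31 30
f 30 31 32
f 30 32 14
f 31 11 33
f 31 33 32
f 32 33 34
f 32 34 14
f 33 11 12
f 33 12 34
f 34 12 13
f 34 13 14
f 36 35 38
f 36 38 37
f 38 35 39
f 38 39 37
f 39 35 40
f 39 40 37
f 40 35 41
f 40 41 37
f 41 35 42
f 41 42 37
f 42 35 43
f 42 43 37
f 43 35 44
f 43 44 37
f 44 35 45
f 44 45 37
f 45 35 46
f 45 46 37
f 46 35 47
f 46 47 37
f 47 35 48
f 47 48 37
f 48 35 36
f 48 36 37
f 49 86 65
f 86 60 89
f 65 89 54
f 86 89 65
f 49 65 61
f 65 54 66
f 61 66 50
f 65 66 61
f 49 61 70
f 61 50 71
f 70 71 56
f 61 71 70
f 49 70 82
f 70 56 85
f 82 85 59
f 70 85 82
f 49 82 86
f 82 59 90
f 86 90 60
f 82 90 86
f 50 66 77
f 66 54 80
f 77 80 58
f 66 80 77
f 54 89 67
f 89 60 88
f 67 88 53
f 89 88 67
f 60 90 87
f 90 59 83
f 87 83 51
f 90 83 87
f 59 85 84
f 85 56 72
f 84 72 55
f 85 72 84
f 56 71 76
f 71 50 73
f 76 73 57
f 71 73 76
f 52 78 64
f 78 58 79
f 64 79 53
f 78 79 64
f 52 64 62
f 64 53 63
f 62 63 51
f 64 63 62
f 52 62 69
f 62 51 68
f 69 68 55
f 62 68 69
f 52 69 74
f 69 55 75
f 74 75 57
f 69 75 74
f 52 74 78
f 74 57 81
f 78 81 58
f 74 81 78
f 53 79 67
f 79 58 80
f 67 80 54
f 79 80 67
f 51 63 87
f 63 53 88
f 87 88 60
f 63 88 87
f 55 68 84
f 68 51 83
f 84 83 59
f 68 83 84
f 57 75 76
f 75 55 72
f 76 72 56
f 75 72 76
f 58 81 77
f 81 57 73
f 77 73 50
f 81 73 77



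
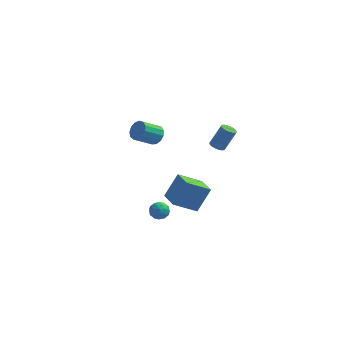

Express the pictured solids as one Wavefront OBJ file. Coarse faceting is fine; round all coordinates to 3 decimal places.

v 0.05 -5.265 -0.323
v 0.666 -4.536 1.121
v -0.738 -4.133 -0.558
v -0.123 -3.404 0.885
v 1.303 -4.576 -1.205
v 1.918 -3.847 0.238
v 0.514 -3.444 -1.441
v 1.13 -2.715 0.003
v 0.575 3.725 -1.516
v 0.906 4.058 -1.761
v 1.536 4.469 -0.349
v 1.205 4.135 -0.104
v 0.732 4.188 -1.721
v 1.362 4.599 -0.309
v 0.531 4.237 -1.645
v 1.161 4.648 -0.233
v 0.337 4.197 -1.548
v 0.967 4.608 -0.135
v 0.185 4.076 -1.444
v 0.815 4.487 -0.032
v 0.1 3.894 -1.354
v 0.73 4.305 0.059
v 0.097 3.683 -1.291
v 0.727 4.094 0.121
v 0.177 3.479 -1.267
v 0.807 3.89 0.145
v 0.326 3.317 -1.286
v 0.956 3.728 0.126
v 0.518 3.226 -1.345
v 1.147 3.637 0.067
v 0.719 3.221 -1.434
v 1.349 3.632 -0.022
v 0.896 3.303 -1.537
v 1.526 3.714 -0.125
v 1.017 3.458 -1.636
v 1.647 3.869 -0.224
v 1.062 3.659 -1.714
v 1.692 4.07 -0.302
v 1.023 3.872 -1.759
v 1.653 4.283 -0.346
v -2.465 0.616 1.109
v -1.912 0.263 1.381
v -2.822 -0.529 2.203
v -3.375 -0.176 1.931
v -1.972 0.579 1.619
v -2.882 -0.213 2.441
v -2.189 0.907 1.695
v -3.099 0.115 2.517
v -2.493 1.142 1.585
v -3.403 0.35 2.407
v -2.788 1.211 1.324
v -3.698 0.418 2.146
v -2.981 1.09 0.994
v -3.891 0.298 1.817
v -3.01 0.819 0.701
v -3.92 0.027 1.524
v -2.866 0.484 0.538
v -3.776 -0.308 1.36
v -2.594 0.19 0.556
v -3.504 -0.602 1.378
v -2.282 0.032 0.749
v -3.192 -0.76 1.571
v -2.028 0.059 1.056
v -2.938 -0.733 1.879
v -1.655 -1.606 -3.194
v -1.204 -1.573 -3.678
v -1.936 -2.587 -3.522
v -1.485 -2.554 -4.006
v -1.29 -2.597 -3.374
v -1.117 -1.991 -3.171
v -2.023 -2.169 -4.029
v -1.85 -1.563 -3.826
v -1.431 -1.921 -4.194
v -0.978 -2.186 -3.789
v -2.162 -1.974 -3.411
v -1.709 -2.239 -3.006
v -1.405 -1.503 -3.407
v -1.735 -2.657 -3.793
v -1.62 -2.682 -3.422
v -1.355 -2.663 -3.706
v -1.354 -1.749 -3.109
v -1.089 -1.73 -3.394
v -1.139 -2.332 -3.215
v -2.051 -2.43 -3.806
v -1.786 -2.411 -4.091
v -1.785 -1.497 -3.494
v -1.52 -1.478 -3.778
v -2.001 -1.828 -3.985
v -1.274 -1.688 -3.995
v -1.438 -2.265 -4.188
v -1.755 -2.039 -4.201
v -1.653 -1.682 -4.082
v -1.007 -1.844 -3.757
v -1.172 -2.421 -3.95
v -1.058 -2.446 -3.579
v -0.956 -2.09 -3.459
v -1.141 -2.049 -4.06
v -1.968 -1.739 -3.25
v -2.133 -2.316 -3.443
v -2.184 -2.07 -3.741
v -2.082 -1.714 -3.621
v -1.702 -1.895 -3.012
v -1.866 -2.472 -3.205
v -1.487 -2.478 -3.118
v -1.385 -2.121 -2.999
v -1.999 -2.111 -3.14
f 2 4 1
f 5 2 1
f 1 4 3
f 3 5 1
f 2 8 4
f 6 2 5
f 6 8 2
f 4 8 3
f 7 5 3
f 3 8 7
f 7 6 5
f 8 6 7
f 10 9 13
f 10 13 11
f 11 13 14
f 11 14 12
f 13 9 15
f 13 15 14
f 14 15 16
f 14 16 12
f 15 9 17
f 15 17 16
f 16 17 18
f 16 18 12
f 17 9 19
f 17 19 18
f 18 19 20
f 18 20 12
f 19 9 21
f 19 21 20
f 20 21 22
f 20 22 12
f 21 9 23
f 21 23 22
f 22 23 24
f 22 24 12
f 23 9 25
f 23 25 24
f 24 25 26
f 24 26 12
f 25 9 27
f 25 27 26
f 26 27 28
f 26 28 12
f 27 9 29
f 27 29 28
f 28 29 30
f 28 30 12
f 29 9 31
f 29 31 30
f 30 31 32
f 30 32 12
f 31 9 33
f 31 33 32
f 32 33 34
f 32 34 12
f 33 9 35
f 33 35 34
f 34 35 36
f 34 36 12
f 35 9 37
f 35 37 36
f 36 37 38
f 36 38 12
f 37 9 39
f 37 39 38
f 38 39 40
f 38 40 12
f 39 9 10
f 39 10 40
f 40 10 11
f 40 11 12
f 42 41 45
f 42 45 43
f 43 45 46
f 43 46 44
f 45 41 47
f 45 47 46
f 46 47 48
f 46 48 44
f 47 41 49
f 47 49 48
f 48 49 50
f 48 50 44
f 49 41 51
f 49 51 50
f 50 51 52
f 50 52 44
f 51 41 53
f 51 53 52
f 52 53 54
f 52 54 44
f 53 41 55
f 53 55 54
f 54 55 56
f 54 56 44
f 55 41 57
f 55 57 56
f 56 57 58
f 56 58 44
f 57 41 59
f 57 59 58
f 58 59 60
f 58 60 44
f 59 41 61
f 59 61 60
f 60 61 62
f 60 62 44
f 61 41 63
f 61 63 62
f 62 63 64
f 62 64 44
f 63 41 42
f 63 42 64
f 64 42 43
f 64 43 44
f 65 102 81
f 102 76 105
f 81 105 70
f 102 105 81
f 65 81 77
f 81 70 82
f 77 82 66
f 81 82 77
f 65 77 86
f 77 66 87
f 86 87 72
f 77 87 86
f 65 86 98
f 86 72 101
f 98 101 75
f 86 101 98
f 65 98 102
f 98 75 106
f 102 106 76
f 98 106 102
f 66 82 93
f 82 70 96
f 93 96 74
f 82 96 93
f 70 105 83
f 105 76 104
f 83 104 69
f 105 104 83
f 76 106 103
f 106 75 99
f 103 99 67
f 106 99 103
f 75 101 100
f 101 72 88
f 100 88 71
f 101 88 100
f 72 87 92
f 87 66 89
f 92 89 73
f 87 89 92
f 68 94 80
f 94 74 95
f 80 95 69
f 94 95 80
f 68 80 78
f 80 69 79
f 78 79 67
f 80 79 78
f 68 78 85
f 78 67 84
f 85 84 71
f 78 84 85
f 68 85 90
f 85 71 91
f 90 91 73
f 85 91 90
f 68 90 94
f 90 73 97
f 94 97 74
f 90 97 94
f 69 95 83
f 95 74 96
f 83 96 70
f 95 96 83
f 67 79 103
f 79 69 104
f 103 104 76
f 79 104 103
f 71 84 100
f 84 67 99
f 100 99 75
f 84 99 100
f 73 91 92
f 91 71 88
f 92 88 72
f 91 88 92
f 74 97 93
f 97 73 89
f 93 89 66
f 97 89 93



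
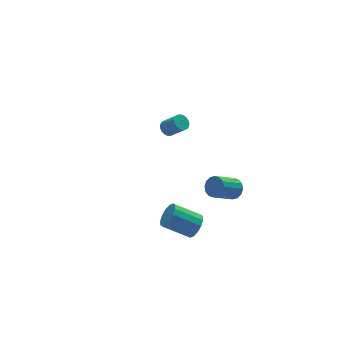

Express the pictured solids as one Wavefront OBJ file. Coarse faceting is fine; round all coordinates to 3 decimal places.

v -0.612 -3.396 -0.276
v -0.158 -3.328 0.279
v -1.314 -2.556 1.13
v -1.768 -2.624 0.576
v -0.105 -3.022 0.073
v -1.261 -2.25 0.924
v -0.188 -2.816 -0.227
v -1.344 -2.044 0.625
v -0.385 -2.766 -0.539
v -1.541 -1.994 0.312
v -0.643 -2.884 -0.781
v -1.798 -2.112 0.07
v -0.892 -3.14 -0.888
v -2.048 -2.368 -0.036
v -1.066 -3.464 -0.83
v -2.222 -2.692 0.021
v -1.119 -3.77 -0.624
v -2.275 -2.998 0.227
v -1.036 -3.976 -0.325
v -2.192 -3.204 0.527
v -0.839 -4.026 -0.012
v -1.995 -3.254 0.839
v -0.582 -3.908 0.23
v -1.737 -3.136 1.081
v -0.332 -3.652 0.336
v -1.488 -2.88 1.188
v 1.857 -2.891 1.154
v 2.228 -3.109 1.6
v 1.033 -3.228 2.533
v 0.663 -3.009 2.086
v 2.228 -2.791 1.64
v 1.034 -2.909 2.573
v 2.128 -2.499 1.55
v 0.934 -2.618 2.483
v 1.956 -2.313 1.354
v 0.762 -2.431 2.287
v 1.758 -2.281 1.104
v 0.564 -2.399 2.037
v 1.586 -2.412 0.867
v 0.392 -2.531 1.8
v 1.487 -2.672 0.707
v 0.292 -2.791 1.64
v 1.486 -2.991 0.667
v 0.292 -3.109 1.6
v 1.586 -3.282 0.757
v 0.392 -3.401 1.69
v 1.758 -3.469 0.953
v 0.564 -3.587 1.886
v 1.956 -3.501 1.203
v 0.762 -3.619 2.136
v 2.128 -3.369 1.44
v 0.934 -3.488 2.373
v 1.952 4.164 -0.126
v 2.389 4.423 -0.175
v 2.884 3.755 0.718
v 2.448 3.496 0.766
v 2.285 4.539 -0.031
v 2.78 3.871 0.862
v 2.123 4.589 0.097
v 2.619 3.922 0.99
v 1.932 4.566 0.186
v 2.427 3.899 1.079
v 1.744 4.474 0.221
v 2.24 3.806 1.114
v 1.593 4.328 0.196
v 2.088 3.66 1.089
v 1.503 4.153 0.115
v 1.999 3.486 1.008
v 1.491 3.981 -0.007
v 1.987 3.313 0.885
v 1.559 3.84 -0.151
v 2.055 3.172 0.742
v 1.695 3.755 -0.29
v 2.191 3.087 0.603
v 1.875 3.741 -0.4
v 2.371 3.073 0.492
v 2.069 3.8 -0.464
v 2.565 3.132 0.429
v 2.242 3.921 -0.469
v 2.738 3.254 0.424
v 2.366 4.085 -0.415
v 2.861 3.418 0.478
v 2.417 4.263 -0.311
v 2.913 3.595 0.582
f 2 1 5
f 2 5 3
f 3 5 6
f 3 6 4
f 5 1 7
f 5 7 6
f 6 7 8
f 6 8 4
f 7 1 9
f 7 9 8
f 8 9 10
f 8 10 4
f 9 1 11
f 9 11 10
f 10 11 12
f 10 12 4
f 11 1 13
f 11 13 12
f 12 13 14
f 12 14 4
f 13 1 15
f 13 15 14
f 14 15 16
f 14 16 4
f 15 1 17
f 15 17 16
f 16 17 18
f 16 18 4
f 17 1 19
f 17 19 18
f 18 19 20
f 18 20 4
f 19 1 21
f 19 21 20
f 20 21 22
f 20 22 4
f 21 1 23
f 21 23 22
f 22 23 24
f 22 24 4
f 23 1 25
f 23 25 24
f 24 25 26
f 24 26 4
f 25 1 2
f 25 2 26
f 26 2 3
f 26 3 4
f 28 27 31
f 28 31 29
f 29 31 32
f 29 32 30
f 31 27 33
f 31 33 32
f 32 33 34
f 32 34 30
f 33 27 35
f 33 35 34
f 34 35 36
f 34 36 30
f 35 27 37
f 35 37 36
f 36 37 38
f 36 38 30
f 37 27 39
f 37 39 38
f 38 39 40
f 38 40 30
f 39 27 41
f 39 41 40
f 40 41 42
f 40 42 30
f 41 27 43
f 41 43 42
f 42 43 44
f 42 44 30
f 43 27 45
f 43 45 44
f 44 45 46
f 44 46 30
f 45 27 47
f 45 47 46
f 46 47 48
f 46 48 30
f 47 27 49
f 47 49 48
f 48 49 50
f 48 50 30
f 49 27 51
f 49 51 50
f 50 51 52
f 50 52 30
f 51 27 28
f 51 28 52
f 52 28 29
f 52 29 30
f 54 53 57
f 54 57 55
f 55 57 58
f 55 58 56
f 57 53 59
f 57 59 58
f 58 59 60
f 58 60 56
f 59 53 61
f 59 61 60
f 60 61 62
f 60 62 56
f 61 53 63
f 61 63 62
f 62 63 64
f 62 64 56
f 63 53 65
f 63 65 64
f 64 65 66
f 64 66 56
f 65 53 67
f 65 67 66
f 66 67 68
f 66 68 56
f 67 53 69
f 67 69 68
f 68 69 70
f 68 70 56
f 69 53 71
f 69 71 70
f 70 71 72
f 70 72 56
f 71 53 73
f 71 73 72
f 72 73 74
f 72 74 56
f 73 53 75
f 73 75 74
f 74 75 76
f 74 76 56
f 75 53 77
f 75 77 76
f 76 77 78
f 76 78 56
f 77 53 79
f 77 79 78
f 78 79 80
f 78 80 56
f 79 53 81
f 79 81 80
f 80 81 82
f 80 82 56
f 81 53 83
f 81 83 82
f 82 83 84
f 82 84 56
f 83 53 54
f 83 54 84
f 84 54 55
f 84 55 56



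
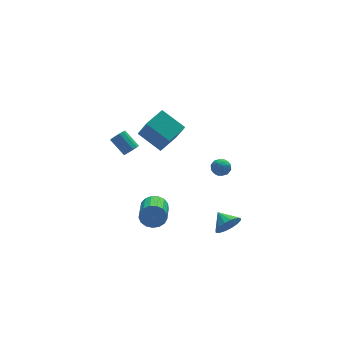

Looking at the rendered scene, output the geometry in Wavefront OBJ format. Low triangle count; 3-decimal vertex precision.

v -2.524 3.301 1.257
v -2.1 3.665 1.104
v -2.651 4.663 1.95
v -3.076 4.299 2.103
v -2.343 3.712 0.89
v -2.894 4.71 1.736
v -2.643 3.628 0.793
v -3.195 4.627 1.639
v -2.906 3.441 0.843
v -3.457 4.439 1.689
v -3.048 3.209 1.025
v -3.599 4.207 1.871
v -3.023 3.006 1.28
v -3.575 4.004 2.126
v -2.84 2.897 1.528
v -3.392 3.895 2.374
v -2.557 2.916 1.69
v -3.108 3.914 2.536
v -2.263 3.057 1.714
v -2.815 4.056 2.56
v -2.053 3.276 1.594
v -2.604 4.274 2.44
v -1.992 3.503 1.366
v -2.543 4.501 2.212
v 2.324 1.19 0.469
v 2.625 0.763 0.909
v 2.075 0.337 -0.189
v 2.376 -0.09 0.251
v 1.793 0.222 0.423
v 1.947 0.749 0.829
v 2.753 0.351 -0.109
v 2.907 0.878 0.297
v 2.891 0.244 0.552
v 2.297 0.164 0.881
v 2.403 0.936 -0.161
v 1.809 0.856 0.168
v 2.496 1.052 0.747
v 2.204 0.048 -0.027
v 1.861 0.232 0.074
v 2.038 -0.019 0.333
v 2.098 1.043 0.7
v 2.275 0.792 0.958
v 1.785 0.474 0.673
v 2.425 0.308 -0.238
v 2.602 0.057 0.02
v 2.662 1.119 0.387
v 2.839 0.868 0.646
v 2.915 0.626 0.047
v 2.829 0.495 0.796
v 2.683 -0.006 0.409
v 2.905 0.253 0.197
v 2.995 0.563 0.436
v 2.48 0.449 0.989
v 2.334 -0.053 0.602
v 1.991 0.13 0.703
v 2.081 0.44 0.942
v 2.636 0.144 0.779
v 2.366 1.153 0.118
v 2.22 0.651 -0.269
v 2.619 0.66 -0.222
v 2.709 0.97 0.017
v 2.017 1.106 0.311
v 1.871 0.605 -0.076
v 1.705 0.537 0.284
v 1.795 0.847 0.523
v 2.064 0.956 -0.059
v -1.887 0.886 -2.524
v -1.61 0.52 -3.275
v -2.257 -1.052 -2.746
v -2.533 -0.686 -1.996
v -1.283 0.473 -3.014
v -1.93 -1.099 -2.485
v -1.094 0.521 -2.64
v -1.741 -1.051 -2.112
v -1.087 0.653 -2.24
v -1.734 -0.919 -1.712
v -1.263 0.838 -1.905
v -1.91 -0.734 -1.377
v -1.582 1.034 -1.712
v -2.229 -0.538 -1.183
v -1.971 1.196 -1.705
v -2.617 -0.376 -1.176
v -2.34 1.287 -1.886
v -2.987 -0.285 -1.357
v -2.606 1.286 -2.213
v -3.252 -0.285 -1.684
v -2.706 1.194 -2.611
v -3.353 -0.378 -2.082
v -2.62 1.031 -2.989
v -3.266 -0.541 -2.461
v -2.365 0.835 -3.261
v -3.011 -0.737 -2.733
v -2 0.65 -3.365
v -2.647 -0.922 -2.836
v 2.262 -1.05 -4.005
v 2.753 -1.276 -3.224
v 1.978 0.03 -3.515
v 3.079 -1.056 -3.52
v 3.185 -0.835 -3.947
v 3.044 -0.671 -4.388
v 2.693 -0.609 -4.727
v 2.227 -0.665 -4.873
v 1.77 -0.825 -4.786
v 1.445 -1.045 -4.49
v 1.338 -1.266 -4.064
v 1.479 -1.429 -3.622
v 1.83 -1.491 -3.283
v 2.296 -1.435 -3.137
v -2.351 2.541 3.373
v -2.186 1.412 5.111
v -1.068 3.291 3.738
v -0.903 2.161 5.476
v -1.337 1.259 2.444
v -1.172 0.129 4.182
v -0.054 2.008 2.809
v 0.111 0.879 4.547
f 2 1 5
f 2 5 3
f 3 5 6
f 3 6 4
f 5 1 7
f 5 7 6
f 6 7 8
f 6 8 4
f 7 1 9
f 7 9 8
f 8 9 10
f 8 10 4
f 9 1 11
f 9 11 10
f 10 11 12
f 10 12 4
f 11 1 13
f 11 13 12
f 12 13 14
f 12 14 4
f 13 1 15
f 13 15 14
f 14 15 16
f 14 16 4
f 15 1 17
f 15 17 16
f 16 17 18
f 16 18 4
f 17 1 19
f 17 19 18
f 18 19 20
f 18 20 4
f 19 1 21
f 19 21 20
f 20 21 22
f 20 22 4
f 21 1 23
f 21 23 22
f 22 23 24
f 22 24 4
f 23 1 2
f 23 2 24
f 24 2 3
f 24 3 4
f 25 62 41
f 62 36 65
f 41 65 30
f 62 65 41
f 25 41 37
f 41 30 42
f 37 42 26
f 41 42 37
f 25 37 46
f 37 26 47
f 46 47 32
f 37 47 46
f 25 46 58
f 46 32 61
f 58 61 35
f 46 61 58
f 25 58 62
f 58 35 66
f 62 66 36
f 58 66 62
f 26 42 53
f 42 30 56
f 53 56 34
f 42 56 53
f 30 65 43
f 65 36 64
f 43 64 29
f 65 64 43
f 36 66 63
f 66 35 59
f 63 59 27
f 66 59 63
f 35 61 60
f 61 32 48
f 60 48 31
f 61 48 60
f 32 47 52
f 47 26 49
f 52 49 33
f 47 49 52
f 28 54 40
f 54 34 55
f 40 55 29
f 54 55 40
f 28 40 38
f 40 29 39
f 38 39 27
f 40 39 38
f 28 38 45
f 38 27 44
f 45 44 31
f 38 44 45
f 28 45 50
f 45 31 51
f 50 51 33
f 45 51 50
f 28 50 54
f 50 33 57
f 54 57 34
f 50 57 54
f 29 55 43
f 55 34 56
f 43 56 30
f 55 56 43
f 27 39 63
f 39 29 64
f 63 64 36
f 39 64 63
f 31 44 60
f 44 27 59
f 60 59 35
f 44 59 60
f 33 51 52
f 51 31 48
f 52 48 32
f 51 48 52
f 34 57 53
f 57 33 49
f 53 49 26
f 57 49 53
f 68 67 71
f 68 71 69
f 69 71 72
f 69 72 70
f 71 67 73
f 71 73 72
f 72 73 74
f 72 74 70
f 73 67 75
f 73 75 74
f 74 75 76
f 74 76 70
f 75 67 77
f 75 77 76
f 76 77 78
f 76 78 70
f 77 67 79
f 77 79 78
f 78 79 80
f 78 80 70
f 79 67 81
f 79 81 80
f 80 81 82
f 80 82 70
f 81 67 83
f 81 83 82
f 82 83 84
f 82 84 70
f 83 67 85
f 83 85 84
f 84 85 86
f 84 86 70
f 85 67 87
f 85 87 86
f 86 87 88
f 86 88 70
f 87 67 89
f 87 89 88
f 88 89 90
f 88 90 70
f 89 67 91
f 89 91 90
f 90 91 92
f 90 92 70
f 91 67 93
f 91 93 92
f 92 93 94
f 92 94 70
f 93 67 68
f 93 68 94
f 94 68 69
f 94 69 70
f 96 95 98
f 96 98 97
f 98 95 99
f 98 99 97
f 99 95 100
f 99 100 97
f 100 95 101
f 100 101 97
f 101 95 102
f 101 102 97
f 102 95 103
f 102 103 97
f 103 95 104
f 103 104 97
f 104 95 105
f 104 105 97
f 105 95 106
f 105 106 97
f 106 95 107
f 106 107 97
f 107 95 108
f 107 108 97
f 108 95 96
f 108 96 97
f 110 112 109
f 113 110 109
f 109 112 111
f 111 113 109
f 110 116 112
f 114 110 113
f 114 116 110
f 112 116 111
f 115 113 111
f 111 116 115
f 115 114 113
f 116 114 115



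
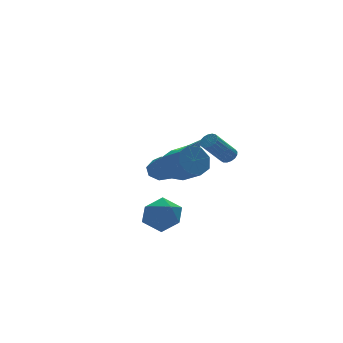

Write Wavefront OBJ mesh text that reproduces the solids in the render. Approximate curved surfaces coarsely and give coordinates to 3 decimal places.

v 0.118 -0.95 1.8
v 0.881 -0.931 1.641
v 0.522 -2.13 3.6
v 0.748 -0.513 1.945
v 0.319 -0.3 2.181
v -0.203 -0.391 2.238
v -0.575 -0.744 2.091
v -0.623 -1.193 1.807
v -0.324 -1.529 1.52
v 0.182 -1.594 1.364
v 0.658 -1.358 1.412
v -2.75 -1.784 -0.903
v -1.998 -2.388 -0.123
v -2.562 -3.272 -2.237
v -1.81 -3.876 -1.457
v -3.015 -3.753 -1.187
v -3.131 -2.834 -0.363
v -1.429 -2.826 -1.997
v -1.545 -1.907 -1.173
v -1.182 -3.033 -0.799
v -2.162 -3.605 -0.298
v -2.398 -2.055 -2.062
v -3.378 -2.627 -1.561
v 3.279 -0.352 1.246
v 3.703 -0.378 1.641
v 2.305 -0.573 3.129
v 1.881 -0.548 2.734
v 3.645 -0.107 1.623
v 2.248 -0.302 3.11
v 3.504 0.108 1.518
v 2.107 -0.088 3.006
v 3.311 0.217 1.352
v 1.914 0.022 2.839
v 3.111 0.196 1.161
v 1.713 0.001 2.648
v 2.949 0.049 0.989
v 1.552 -0.146 2.477
v 2.862 -0.189 0.877
v 1.465 -0.384 2.364
v 2.871 -0.465 0.849
v 1.474 -0.66 2.336
v 2.974 -0.716 0.912
v 1.576 -0.911 2.4
v 3.146 -0.883 1.052
v 1.749 -1.078 2.539
v 3.348 -0.928 1.236
v 1.951 -1.123 2.724
v 3.535 -0.842 1.423
v 2.138 -1.037 2.91
v 3.663 -0.643 1.569
v 2.266 -0.839 3.056
v 1.379 3.888 -0.949
v 2.104 3.331 -1.048
v 0.701 2.732 0.589
v 2.229 3.857 -0.598
v 1.855 4.402 -0.353
v 1.203 4.645 -0.457
v 0.654 4.445 -0.85
v 0.529 3.919 -1.3
v 0.903 3.374 -1.545
v 1.555 3.131 -1.441
v -1.306 -2.723 2.24
v -0.527 -2.944 1.556
v -0.214 -4.258 2.337
v -0.994 -4.037 3.02
v -0.27 -2.506 2.189
v 0.043 -3.821 2.97
v -0.62 -2.196 2.852
v -0.307 -3.51 3.633
v -1.372 -2.194 3.156
v -1.06 -3.508 3.937
v -2.086 -2.502 2.923
v -1.773 -3.816 3.704
v -2.343 -2.939 2.29
v -2.03 -4.254 3.071
v -1.993 -3.25 1.627
v -1.68 -4.564 2.408
v -1.24 -3.252 1.323
v -0.928 -4.566 2.104
f 2 1 4
f 2 4 3
f 4 1 5
f 4 5 3
f 5 1 6
f 5 6 3
f 6 1 7
f 6 7 3
f 7 1 8
f 7 8 3
f 8 1 9
f 8 9 3
f 9 1 10
f 9 10 3
f 10 1 11
f 10 11 3
f 11 1 2
f 11 2 3
f 12 23 17
f 12 17 13
f 12 13 19
f 12 19 22
f 12 22 23
f 13 17 21
f 17 23 16
f 23 22 14
f 22 19 18
f 19 13 20
f 15 21 16
f 15 16 14
f 15 14 18
f 15 18 20
f 15 20 21
f 16 21 17
f 14 16 23
f 18 14 22
f 20 18 19
f 21 20 13
f 25 24 28
f 25 28 26
f 26 28 29
f 26 29 27
f 28 24 30
f 28 30 29
f 29 30 31
f 29 31 27
f 30 24 32
f 30 32 31
f 31 32 33
f 31 33 27
f 32 24 34
f 32 34 33
f 33 34 35
f 33 35 27
f 34 24 36
f 34 36 35
f 35 36 37
f 35 37 27
f 36 24 38
f 36 38 37
f 37 38 39
f 37 39 27
f 38 24 40
f 38 40 39
f 39 40 41
f 39 41 27
f 40 24 42
f 40 42 41
f 41 42 43
f 41 43 27
f 42 24 44
f 42 44 43
f 43 44 45
f 43 45 27
f 44 24 46
f 44 46 45
f 45 46 47
f 45 47 27
f 46 24 48
f 46 48 47
f 47 48 49
f 47 49 27
f 48 24 50
f 48 50 49
f 49 50 51
f 49 51 27
f 50 24 25
f 50 25 51
f 51 25 26
f 51 26 27
f 53 52 55
f 53 55 54
f 55 52 56
f 55 56 54
f 56 52 57
f 56 57 54
f 57 52 58
f 57 58 54
f 58 52 59
f 58 59 54
f 59 52 60
f 59 60 54
f 60 52 61
f 60 61 54
f 61 52 53
f 61 53 54
f 63 62 66
f 63 66 64
f 64 66 67
f 64 67 65
f 66 62 68
f 66 68 67
f 67 68 69
f 67 69 65
f 68 62 70
f 68 70 69
f 69 70 71
f 69 71 65
f 70 62 72
f 70 72 71
f 71 72 73
f 71 73 65
f 72 62 74
f 72 74 73
f 73 74 75
f 73 75 65
f 74 62 76
f 74 76 75
f 75 76 77
f 75 77 65
f 76 62 78
f 76 78 77
f 77 78 79
f 77 79 65
f 78 62 63
f 78 63 79
f 79 63 64
f 79 64 65

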